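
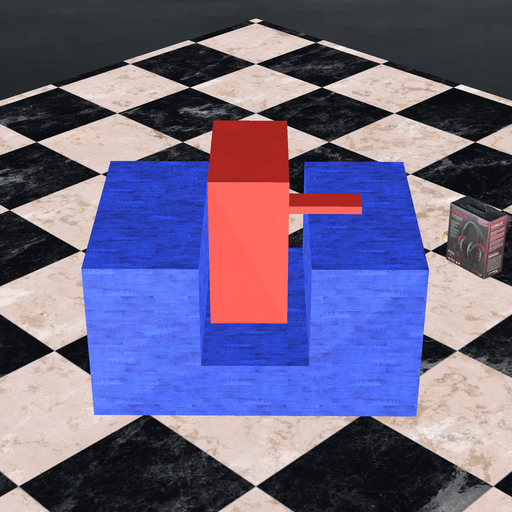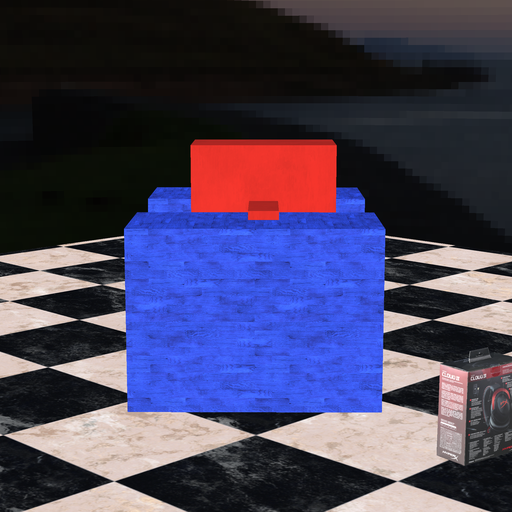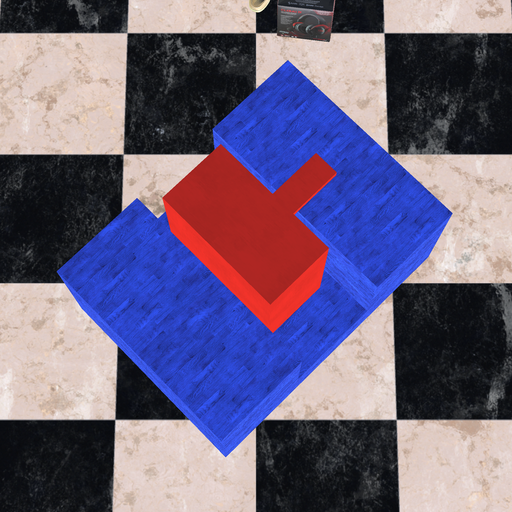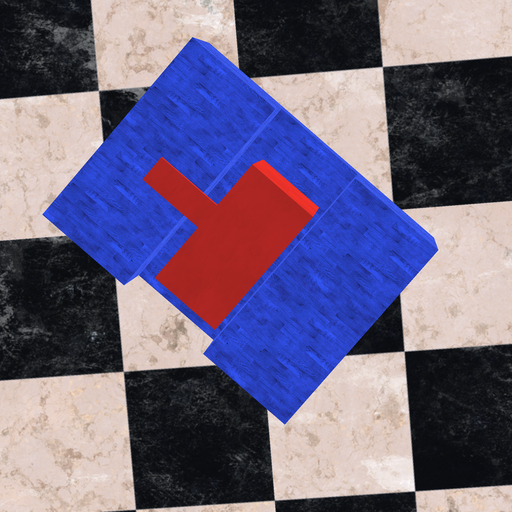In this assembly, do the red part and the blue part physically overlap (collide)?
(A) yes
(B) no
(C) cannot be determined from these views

(B) no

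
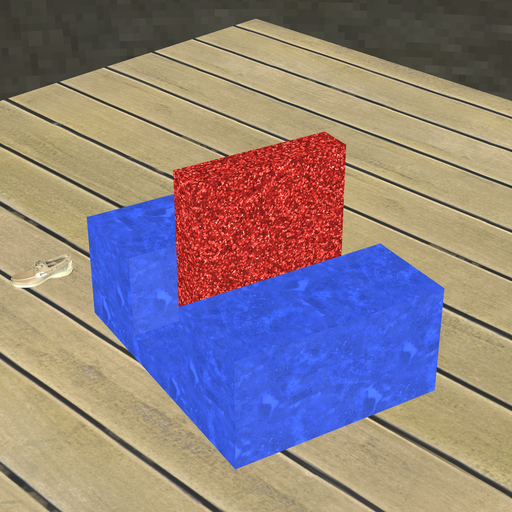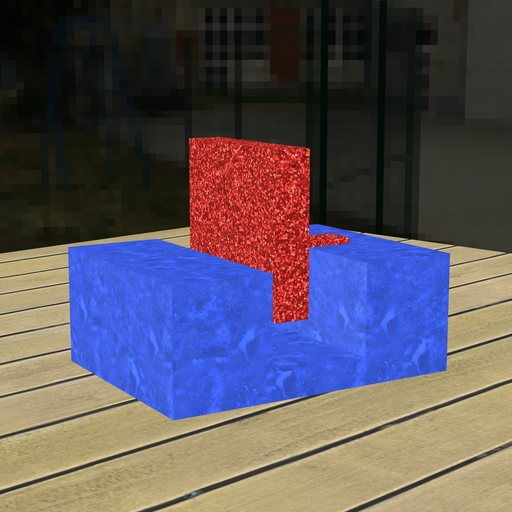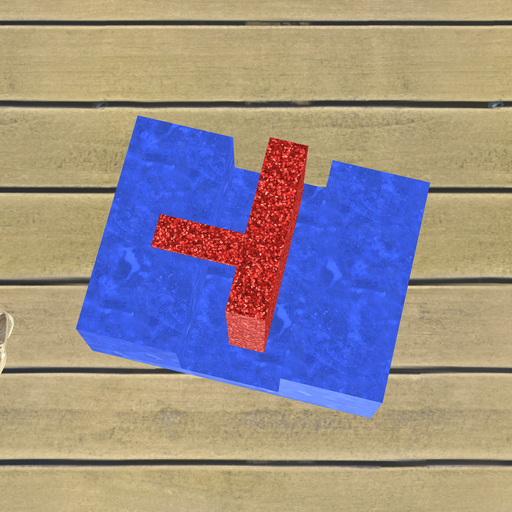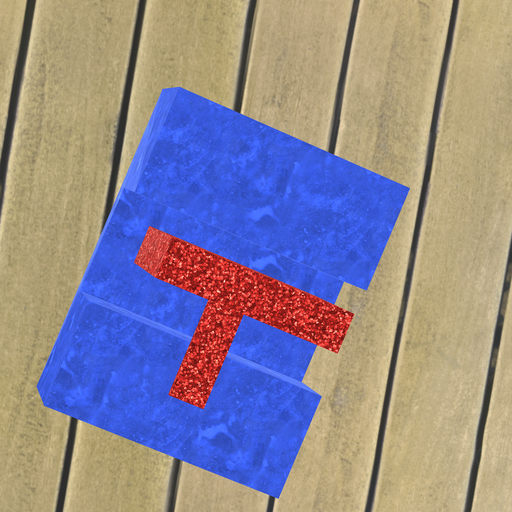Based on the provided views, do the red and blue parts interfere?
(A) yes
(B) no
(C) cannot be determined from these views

(B) no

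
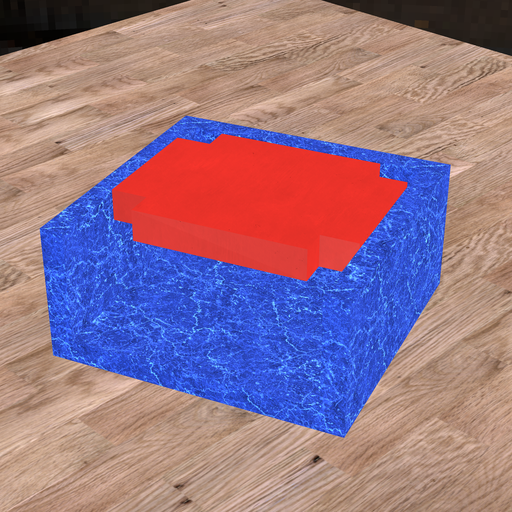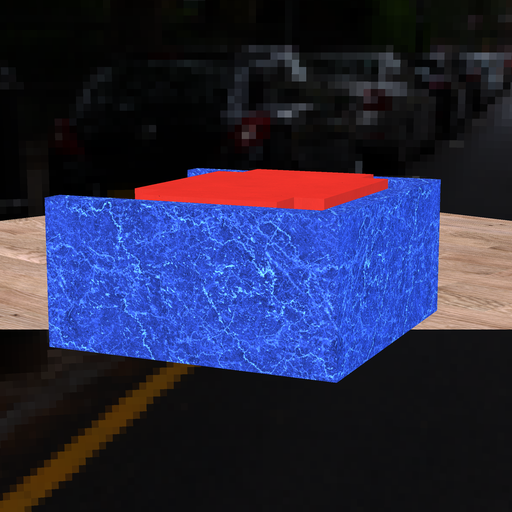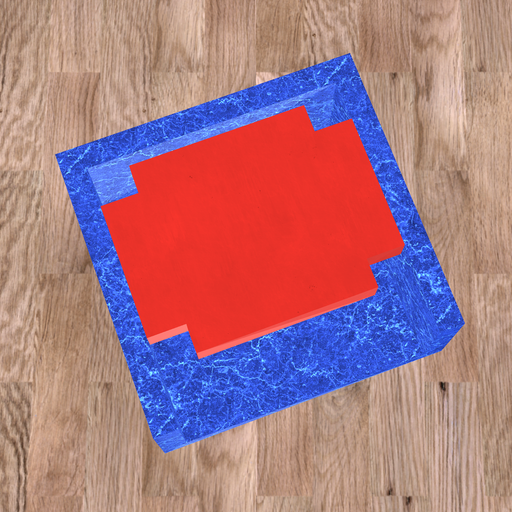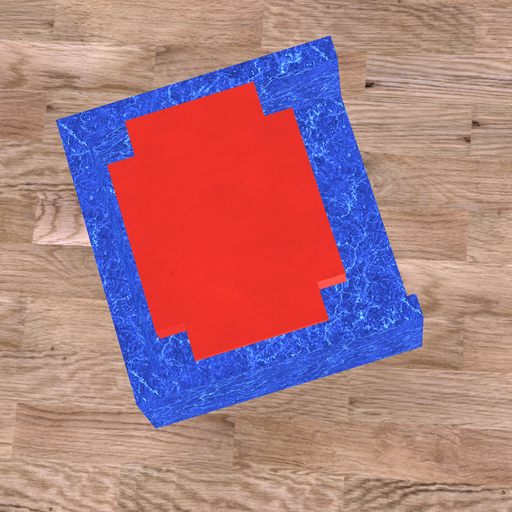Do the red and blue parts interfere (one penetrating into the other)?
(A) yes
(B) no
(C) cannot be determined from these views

(B) no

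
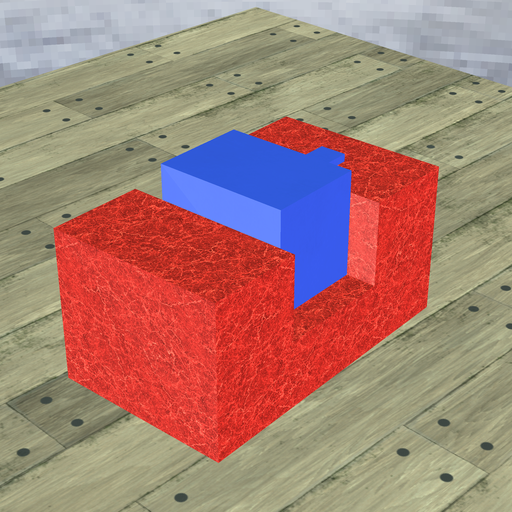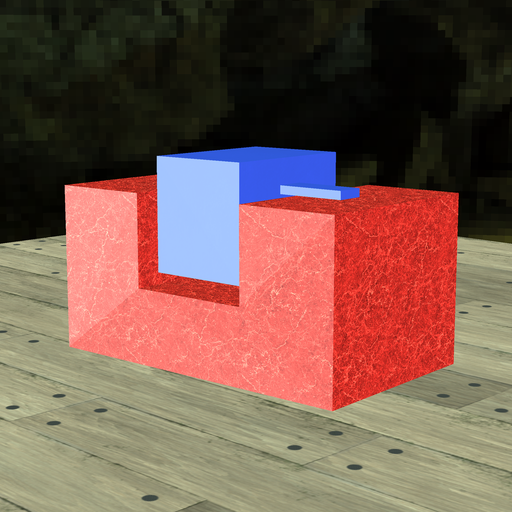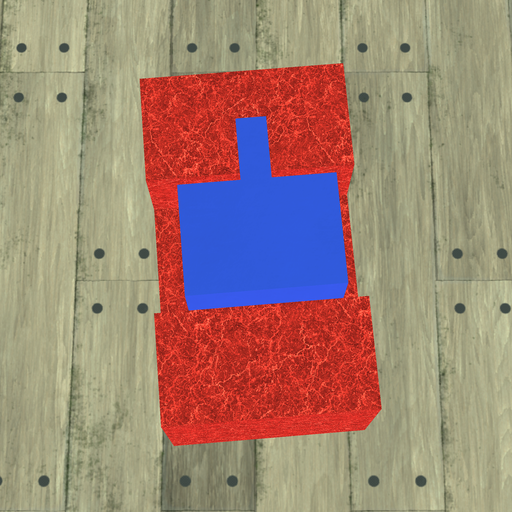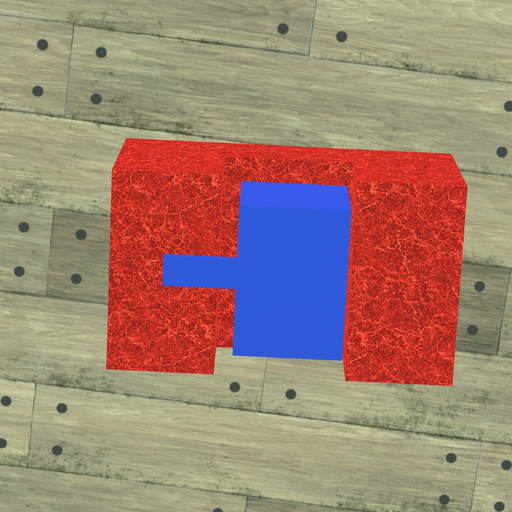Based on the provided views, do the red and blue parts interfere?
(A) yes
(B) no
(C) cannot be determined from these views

(B) no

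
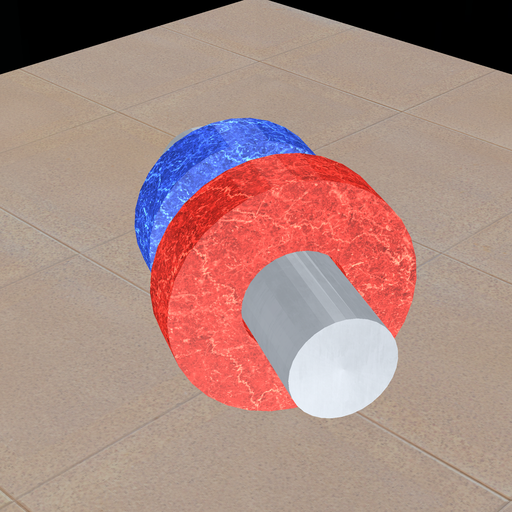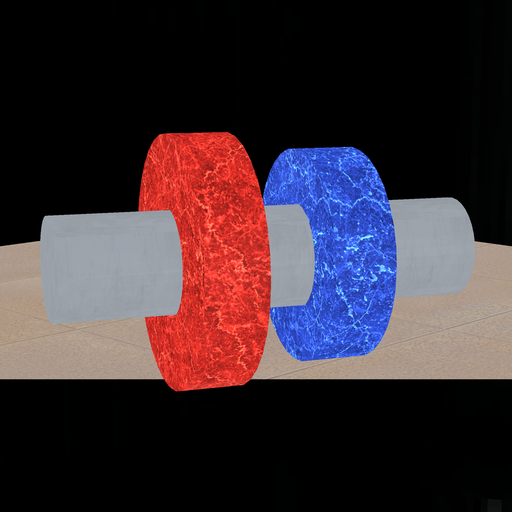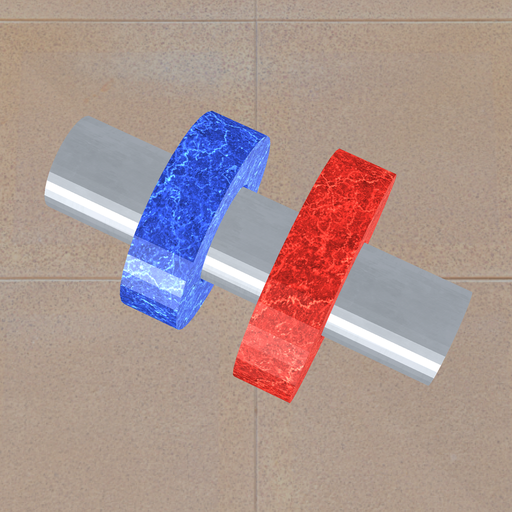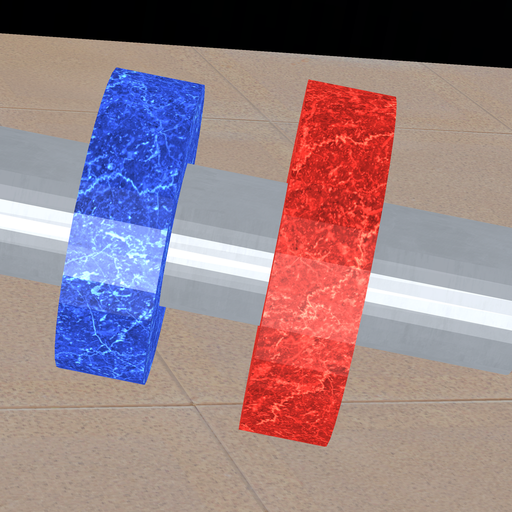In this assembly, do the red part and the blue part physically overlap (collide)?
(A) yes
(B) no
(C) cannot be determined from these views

(B) no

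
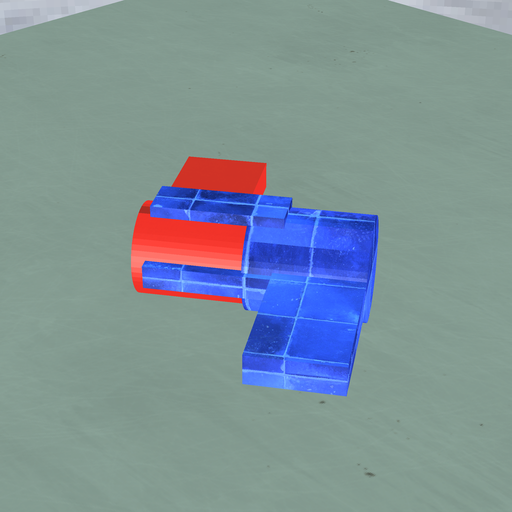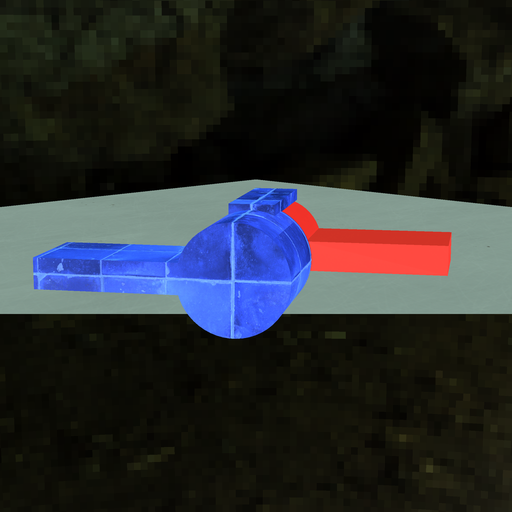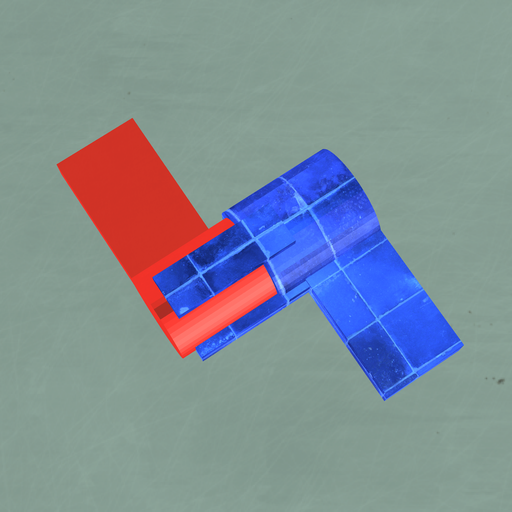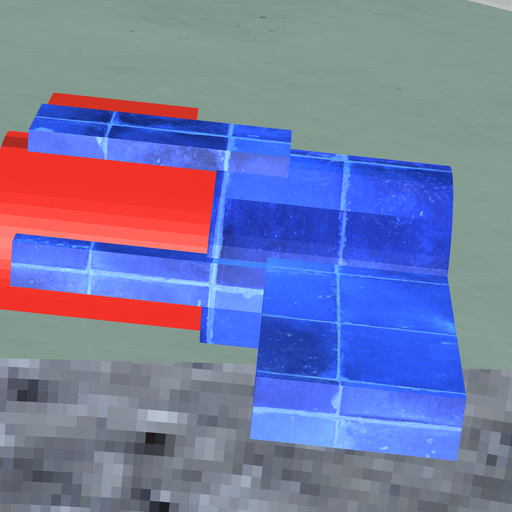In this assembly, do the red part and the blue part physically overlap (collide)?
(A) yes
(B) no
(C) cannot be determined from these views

(A) yes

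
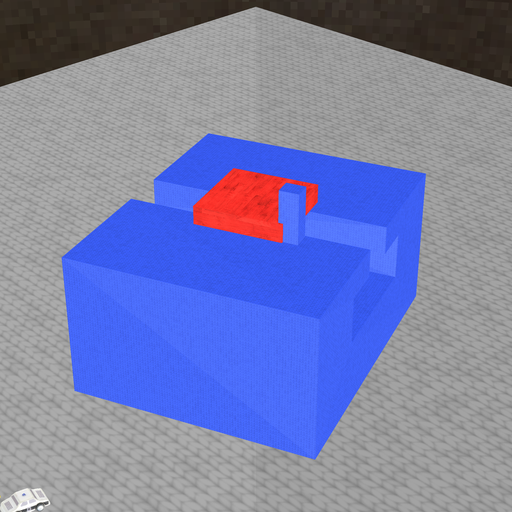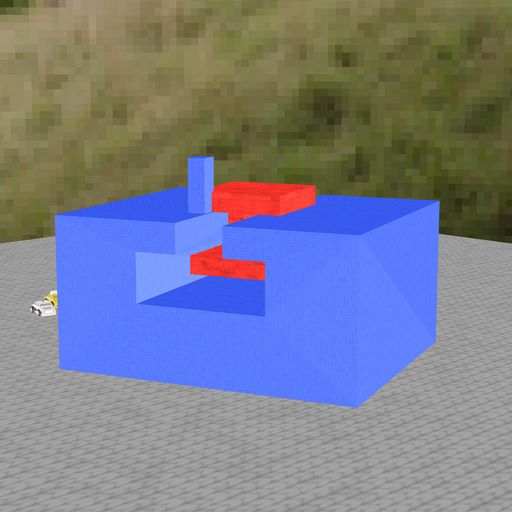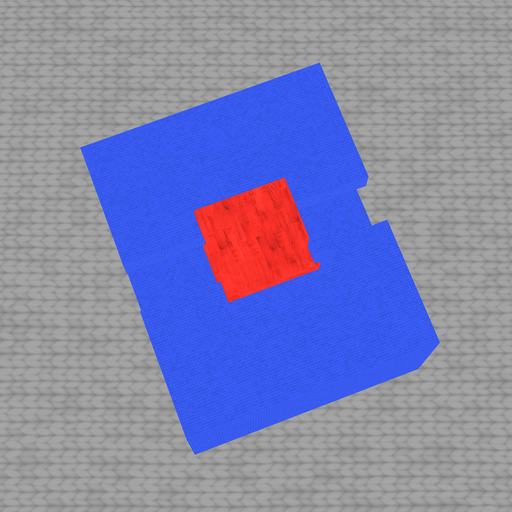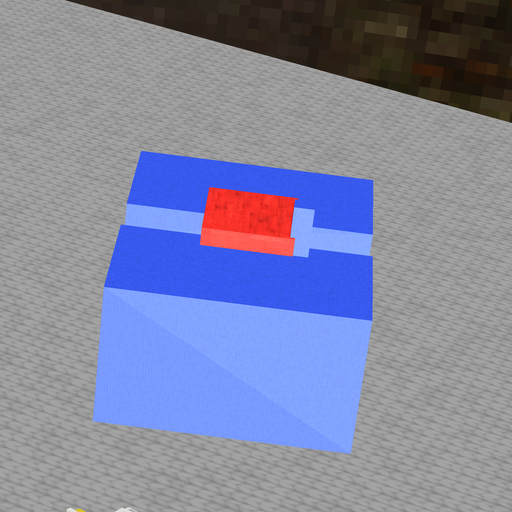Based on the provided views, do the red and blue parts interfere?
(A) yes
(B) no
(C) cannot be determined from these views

(A) yes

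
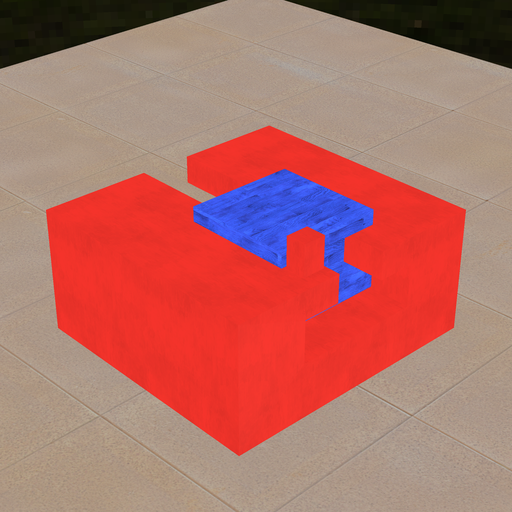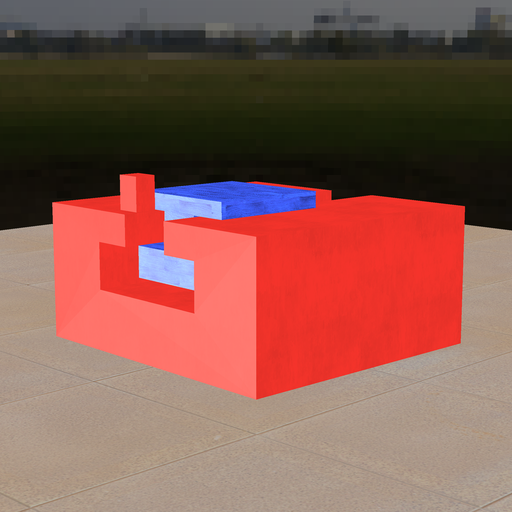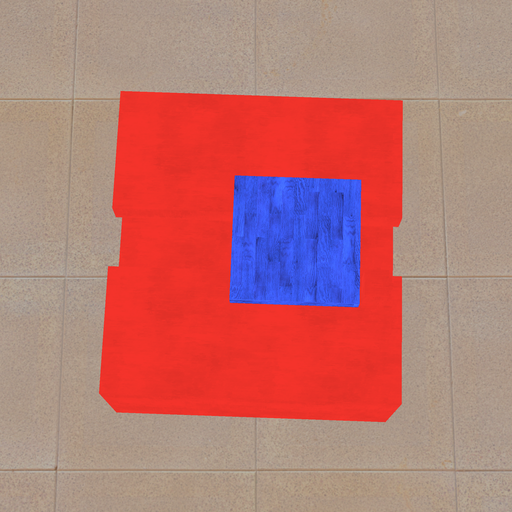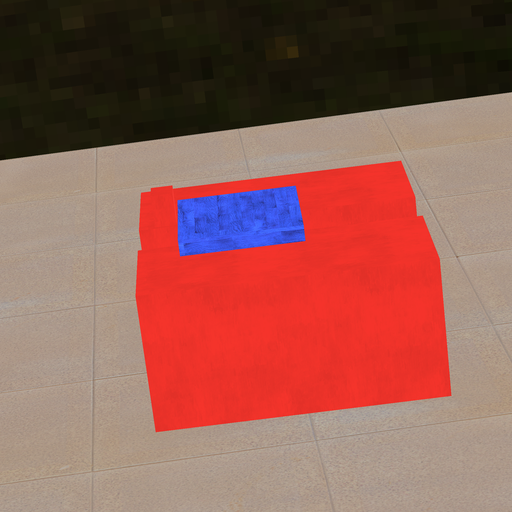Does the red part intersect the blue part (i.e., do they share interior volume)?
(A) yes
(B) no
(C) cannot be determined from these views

(B) no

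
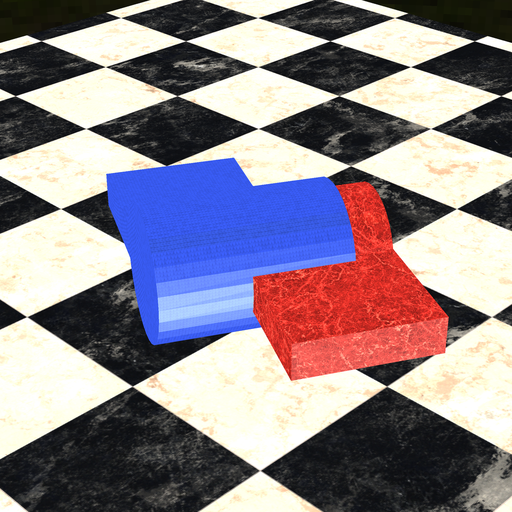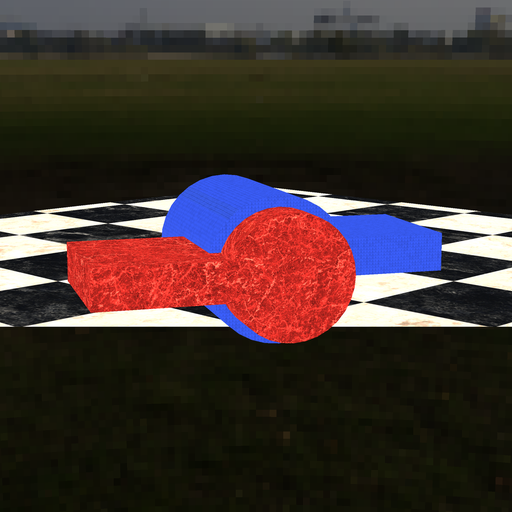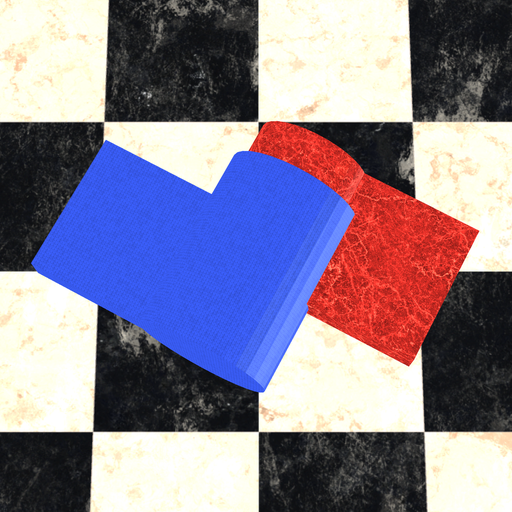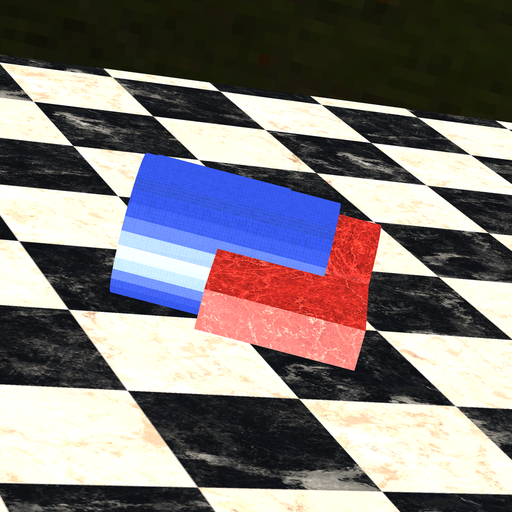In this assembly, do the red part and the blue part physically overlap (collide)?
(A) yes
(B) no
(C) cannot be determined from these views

(A) yes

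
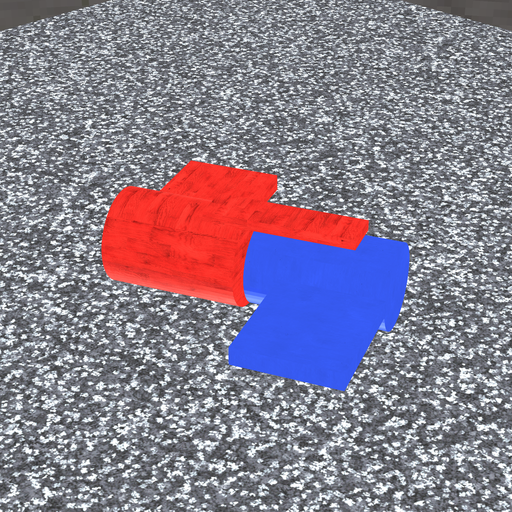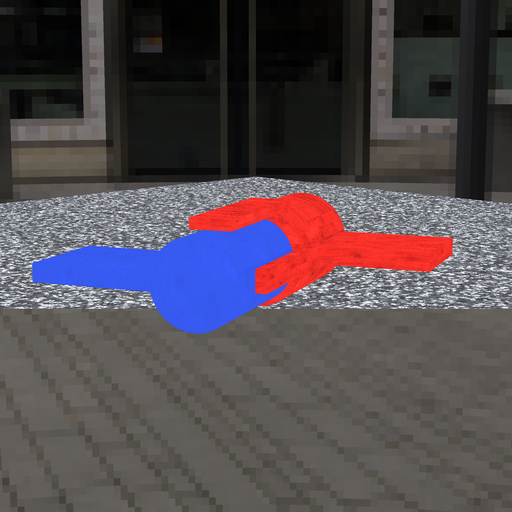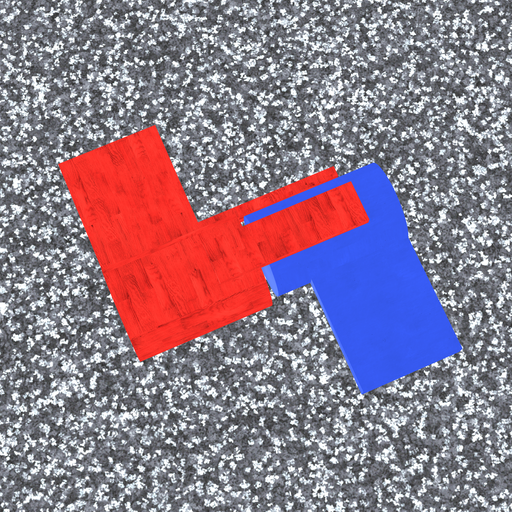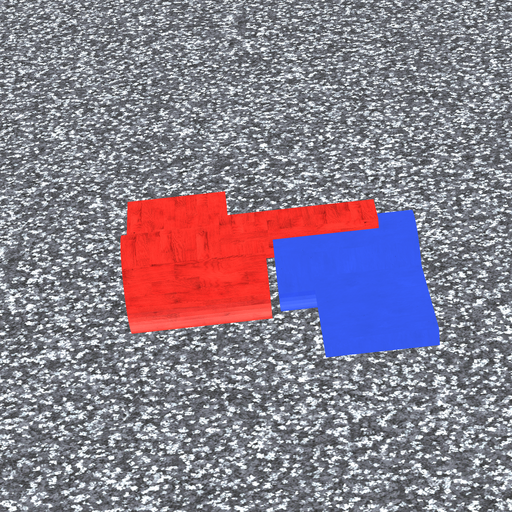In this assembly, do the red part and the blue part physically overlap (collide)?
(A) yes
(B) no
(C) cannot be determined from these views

(B) no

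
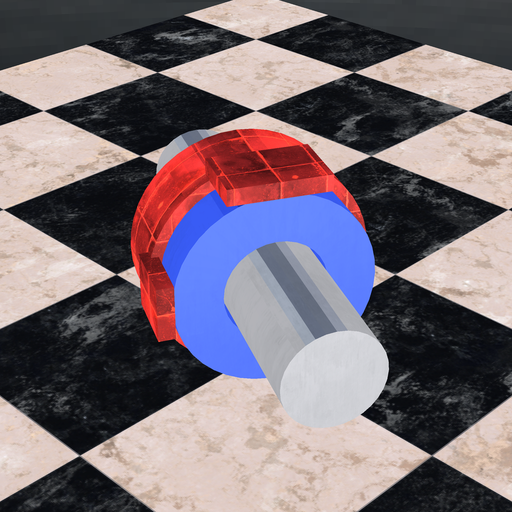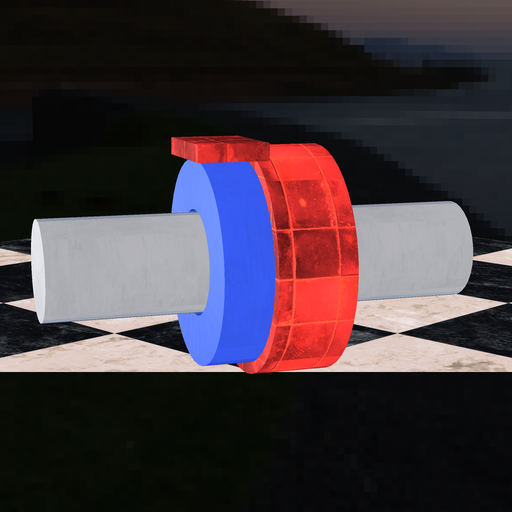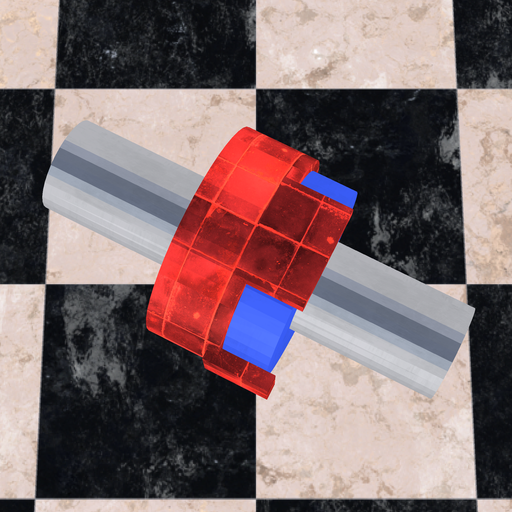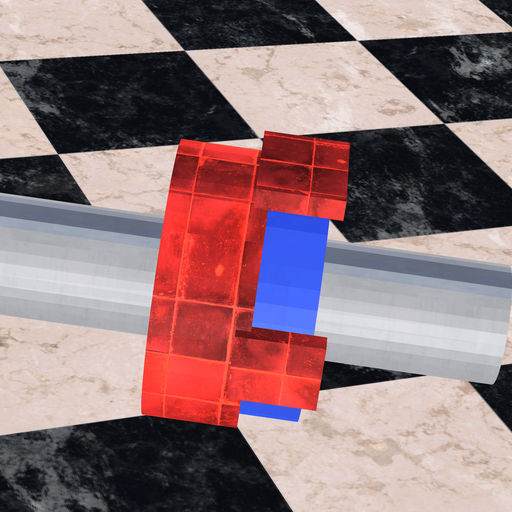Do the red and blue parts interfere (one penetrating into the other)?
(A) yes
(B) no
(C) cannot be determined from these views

(A) yes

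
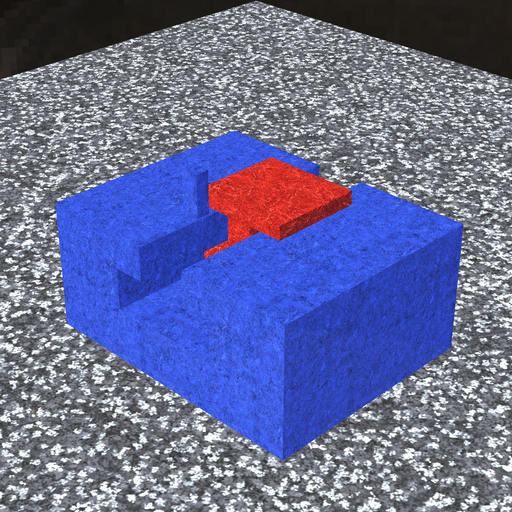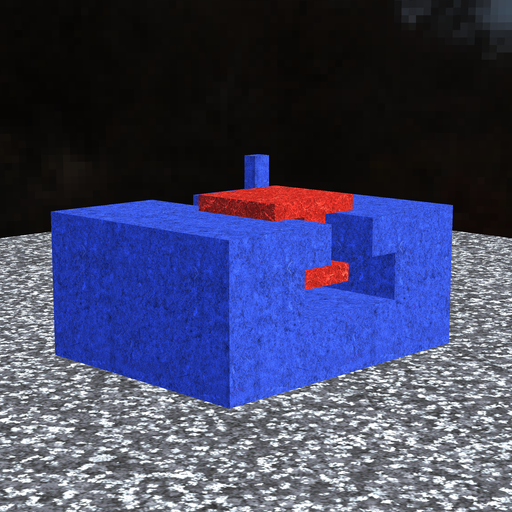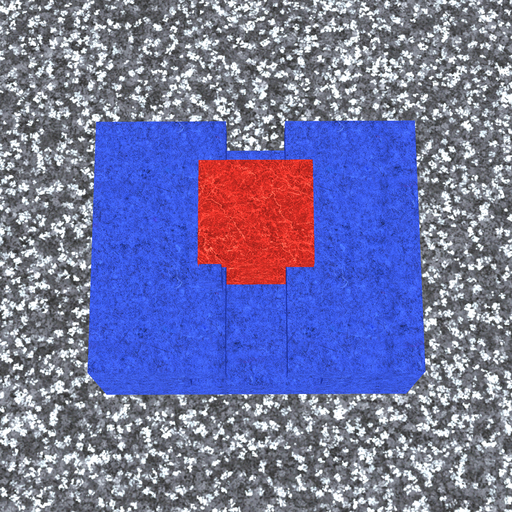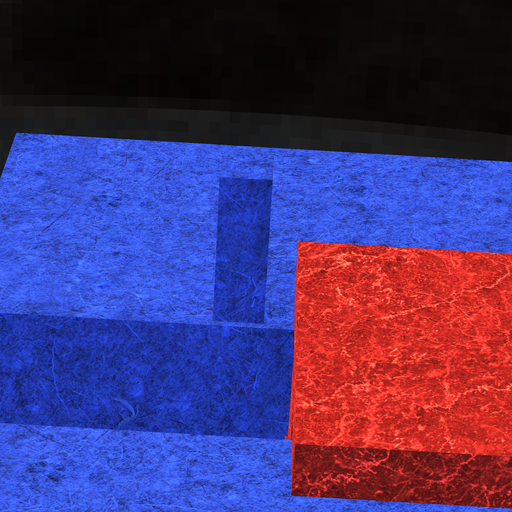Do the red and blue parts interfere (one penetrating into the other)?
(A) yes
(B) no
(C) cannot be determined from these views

(B) no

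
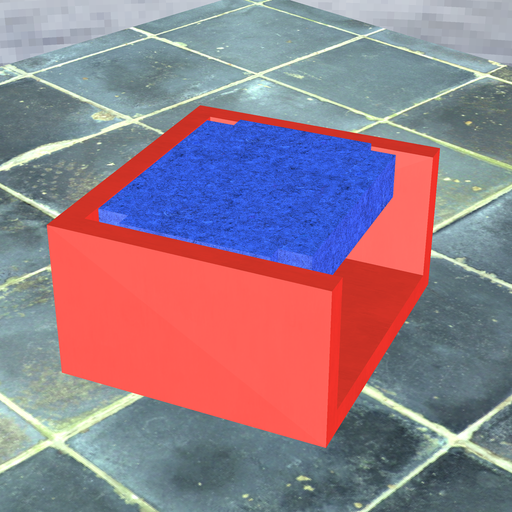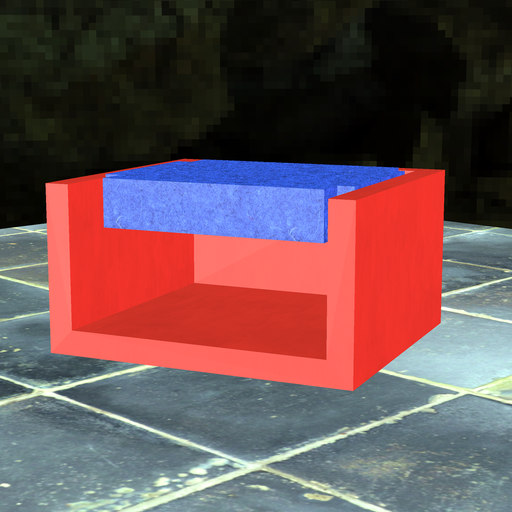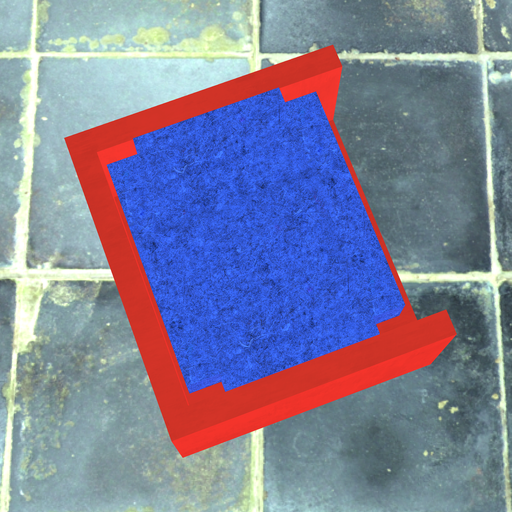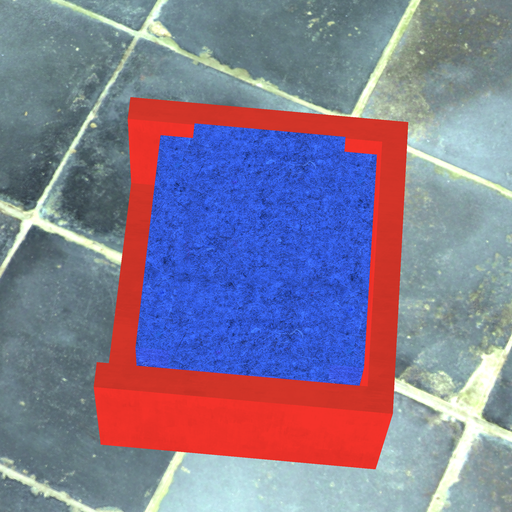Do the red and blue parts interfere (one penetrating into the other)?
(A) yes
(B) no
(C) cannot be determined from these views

(B) no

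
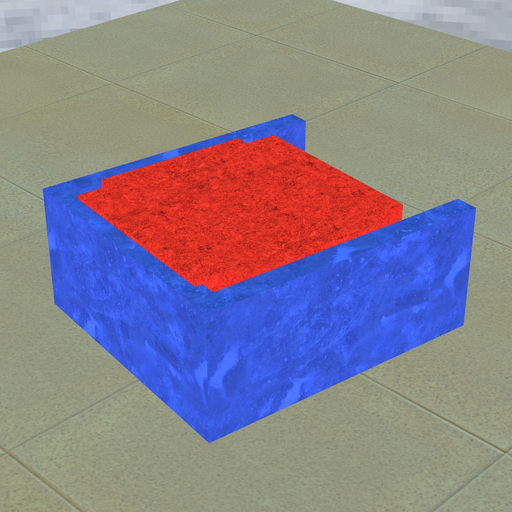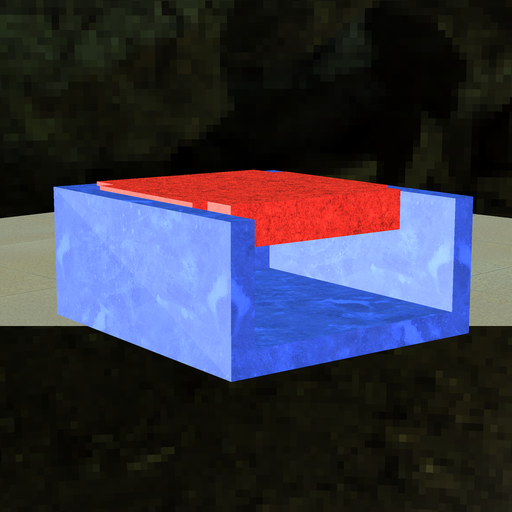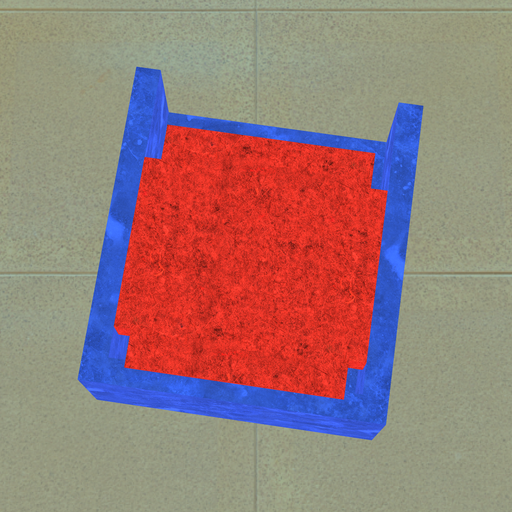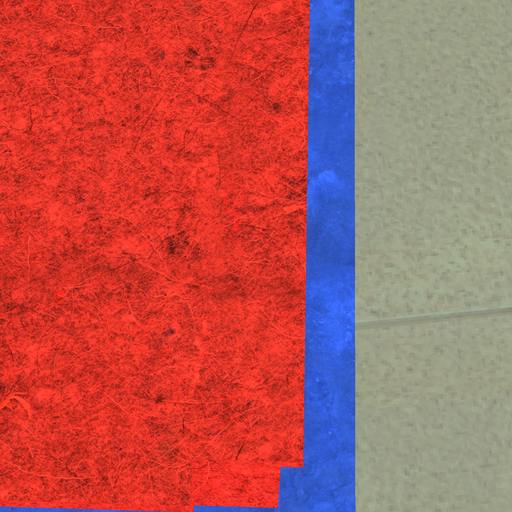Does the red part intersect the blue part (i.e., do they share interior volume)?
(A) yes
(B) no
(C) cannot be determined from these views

(A) yes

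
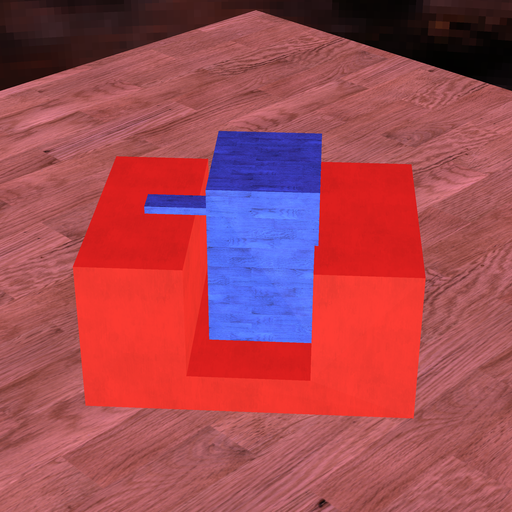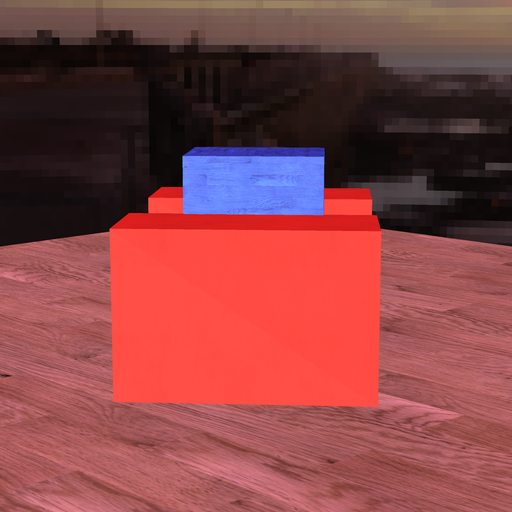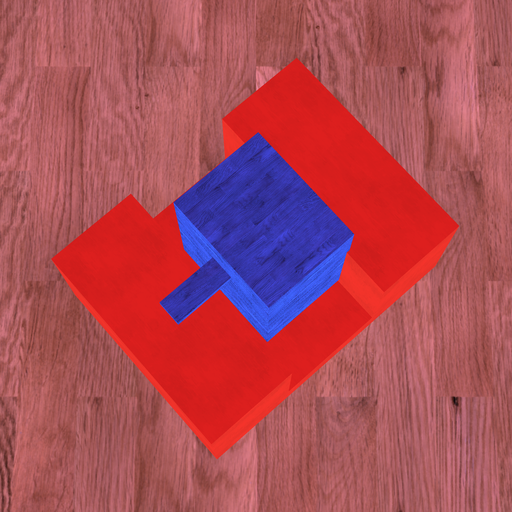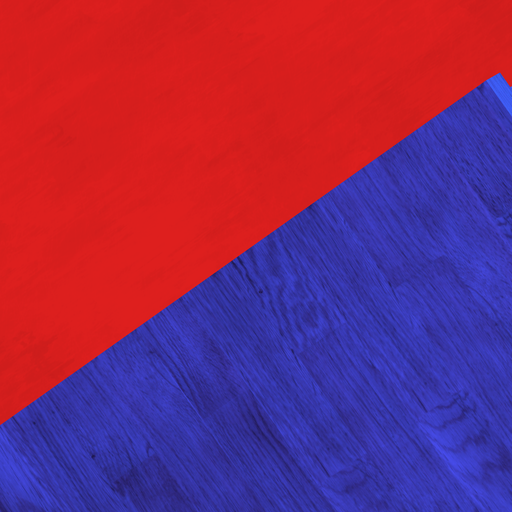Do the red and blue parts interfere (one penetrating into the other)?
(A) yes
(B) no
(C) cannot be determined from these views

(A) yes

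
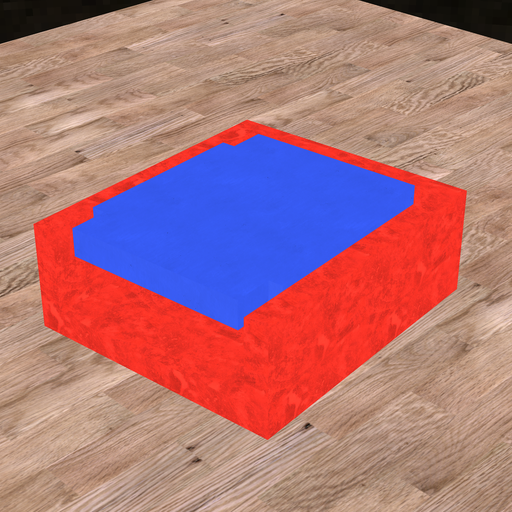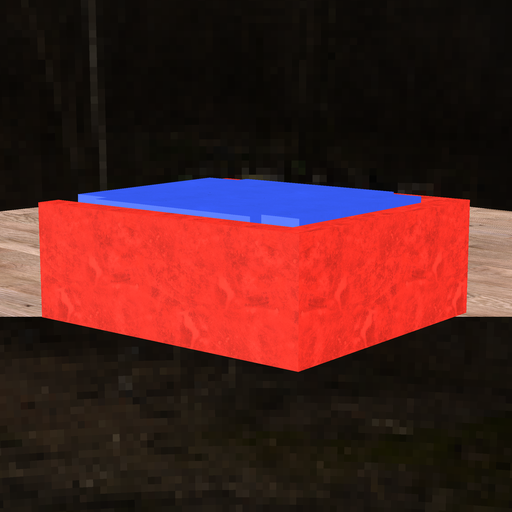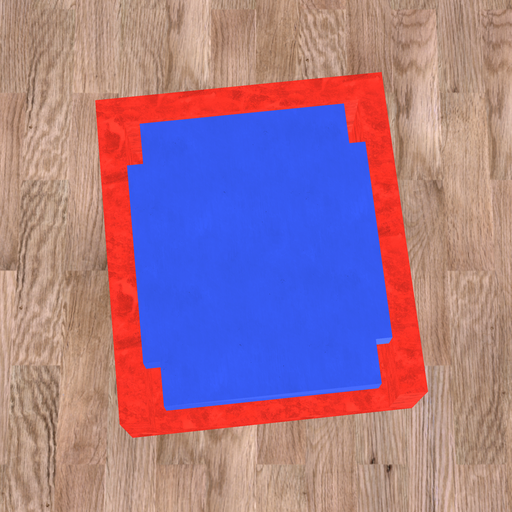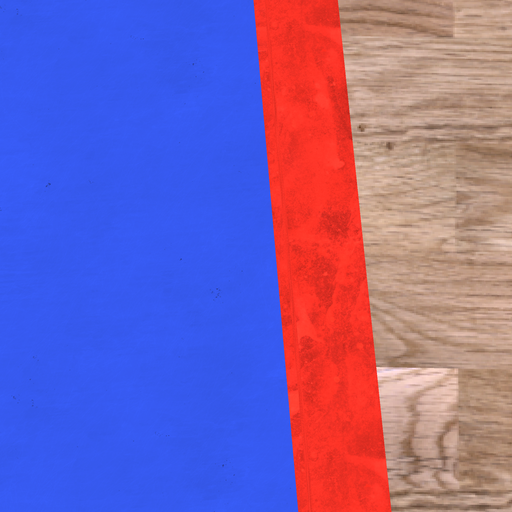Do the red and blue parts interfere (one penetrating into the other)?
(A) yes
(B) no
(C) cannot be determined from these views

(B) no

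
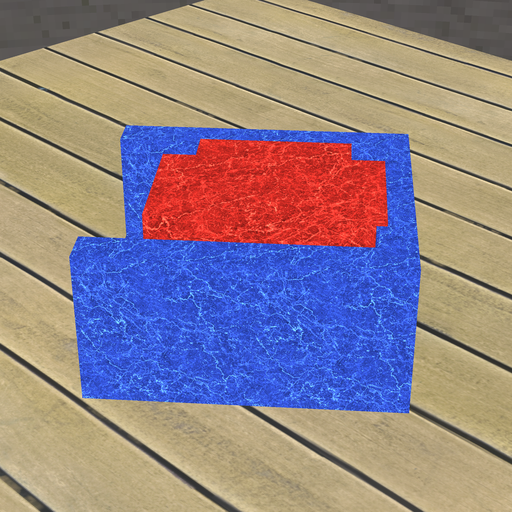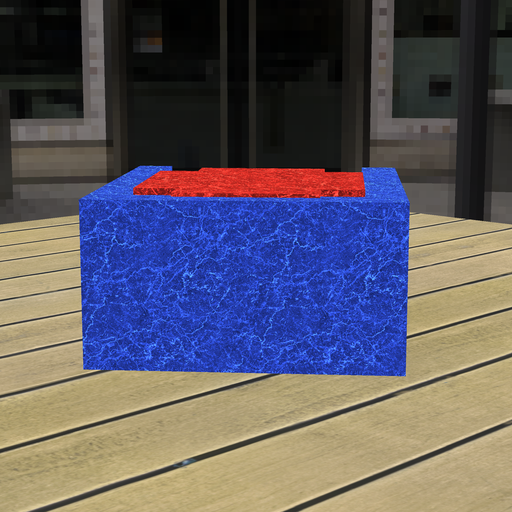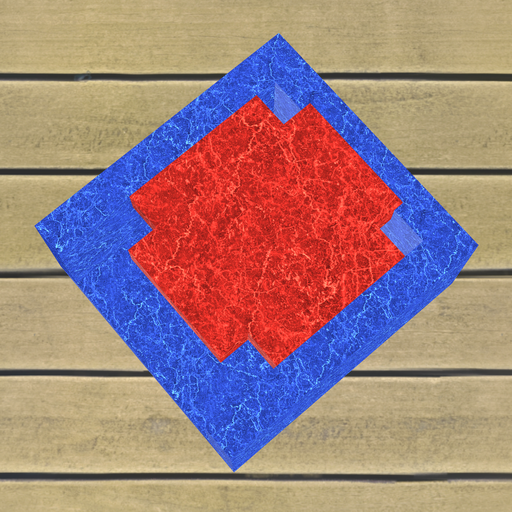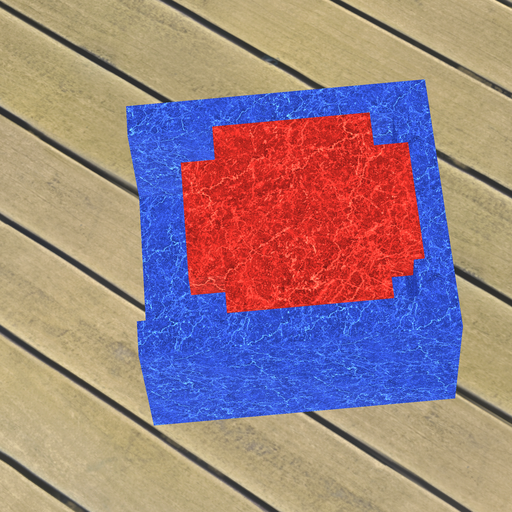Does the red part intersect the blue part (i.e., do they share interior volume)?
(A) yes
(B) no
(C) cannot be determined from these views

(A) yes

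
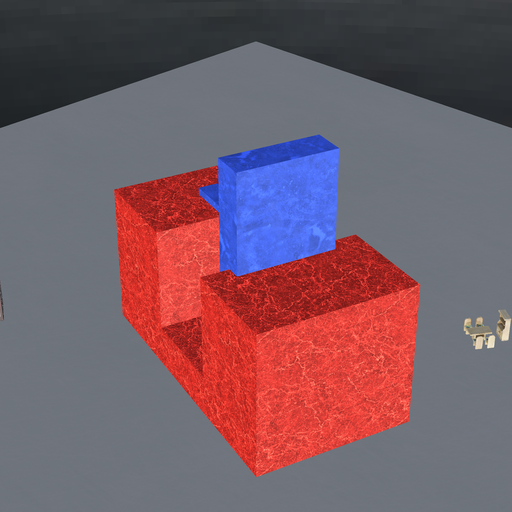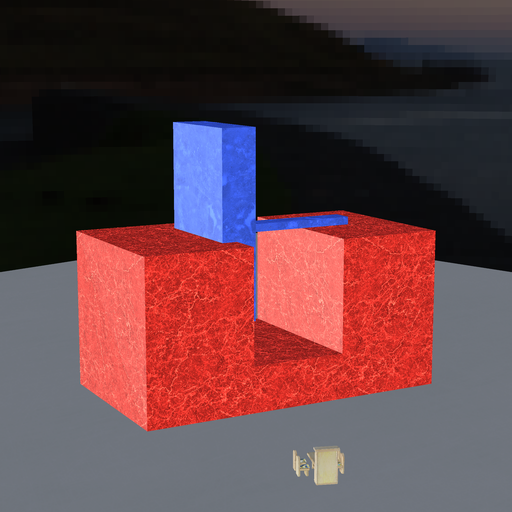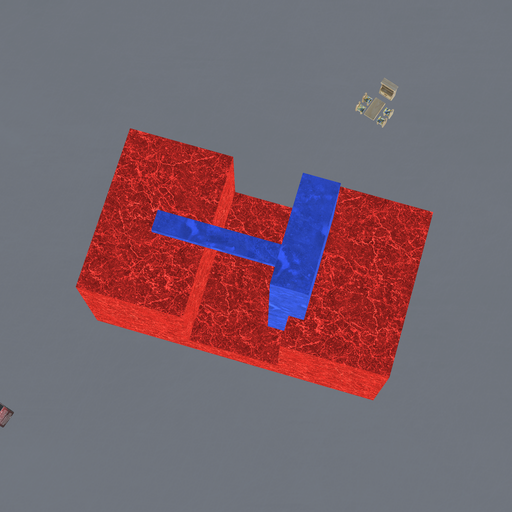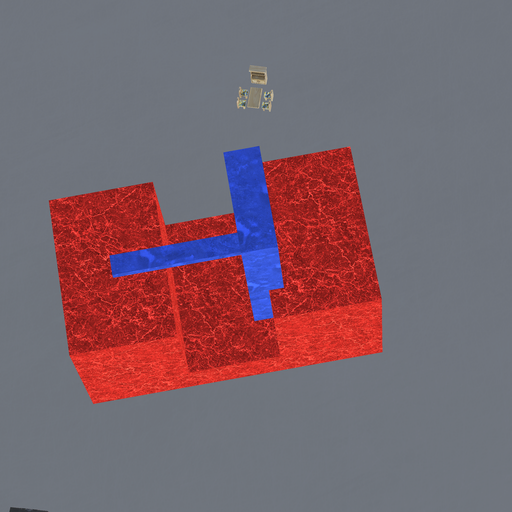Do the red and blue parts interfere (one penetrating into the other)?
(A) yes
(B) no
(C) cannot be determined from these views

(A) yes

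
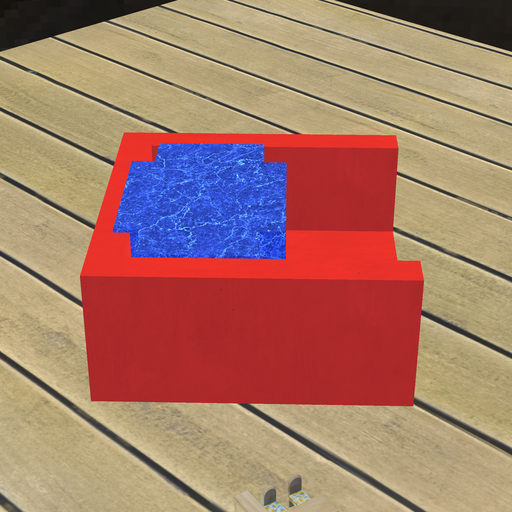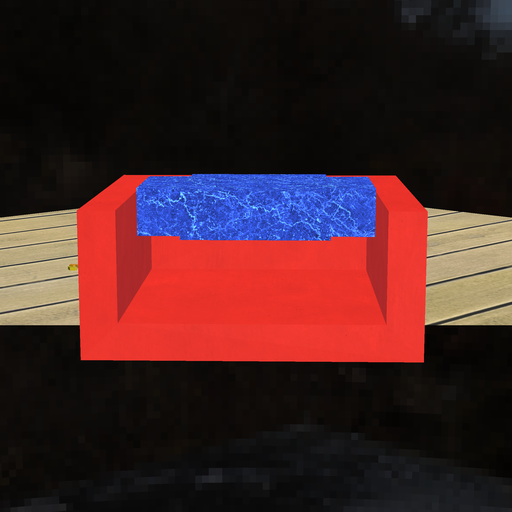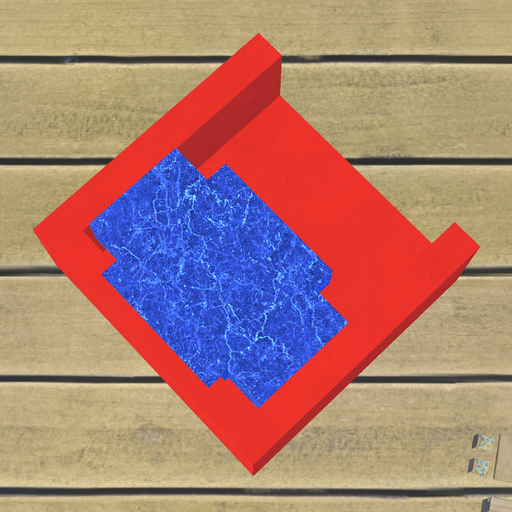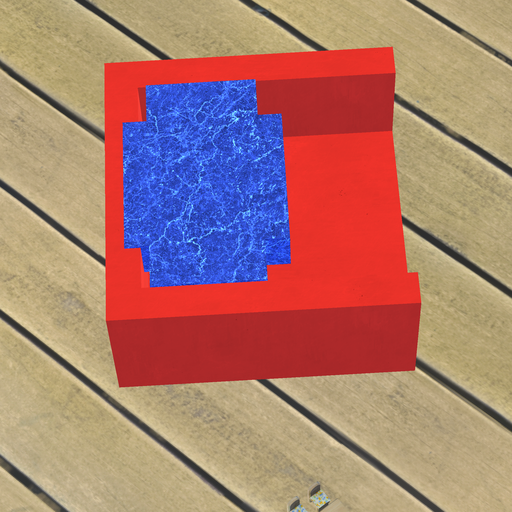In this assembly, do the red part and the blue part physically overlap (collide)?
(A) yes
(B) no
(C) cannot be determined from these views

(A) yes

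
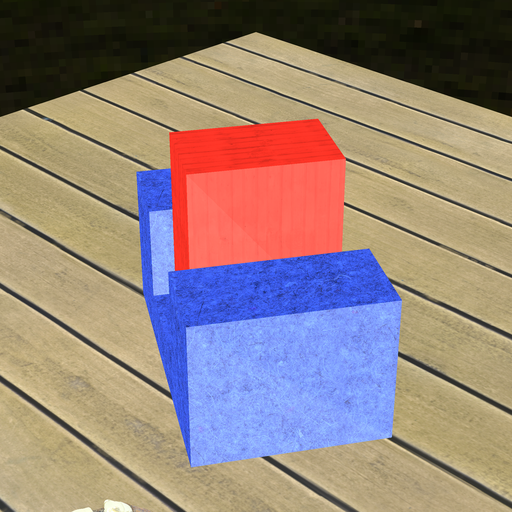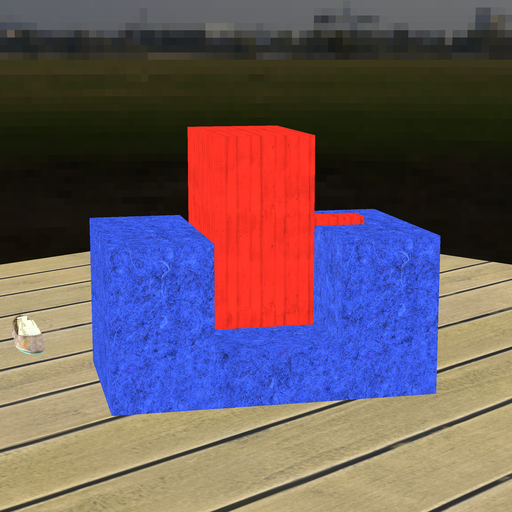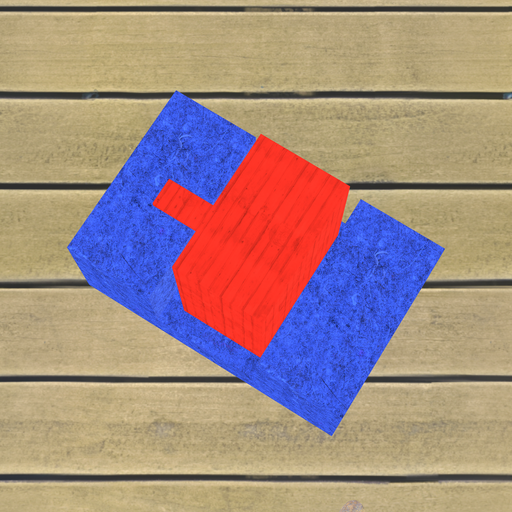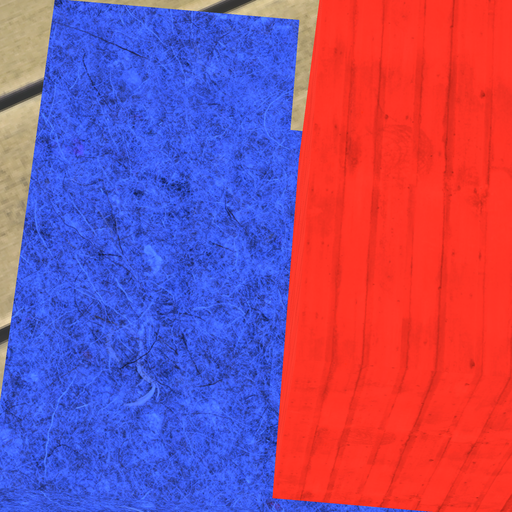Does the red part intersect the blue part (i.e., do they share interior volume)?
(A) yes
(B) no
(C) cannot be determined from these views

(B) no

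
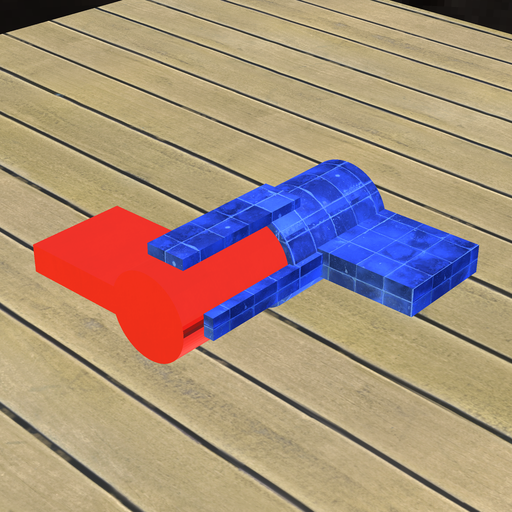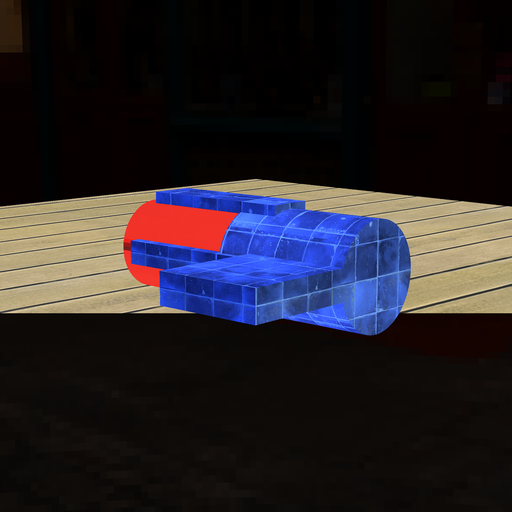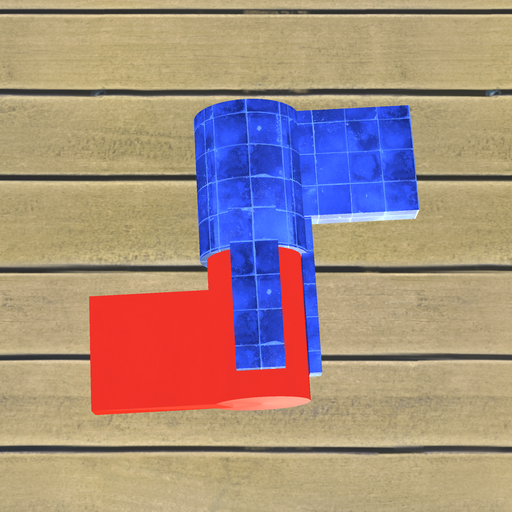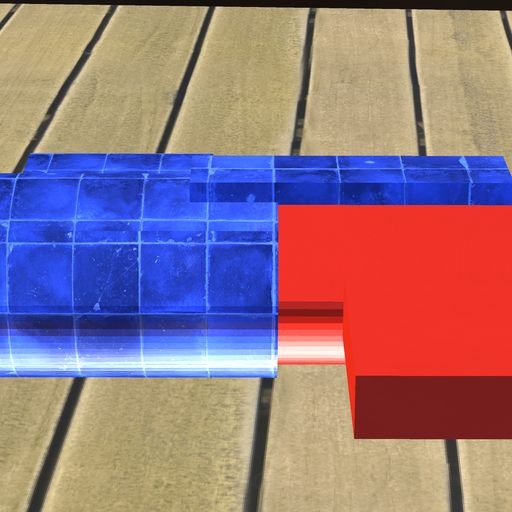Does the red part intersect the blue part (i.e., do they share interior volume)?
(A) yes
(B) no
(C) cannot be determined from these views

(A) yes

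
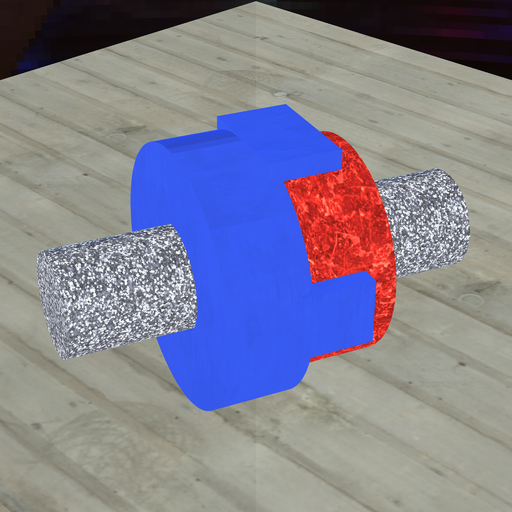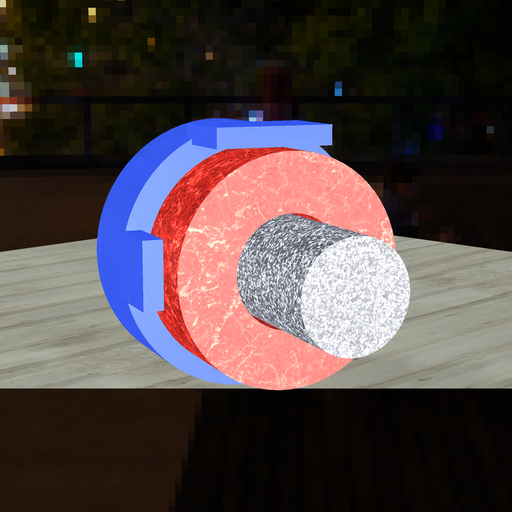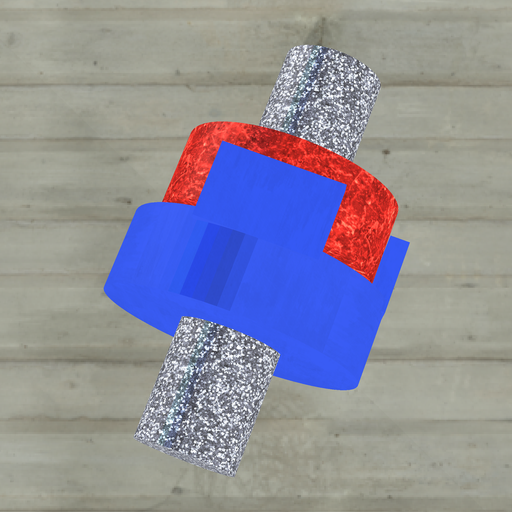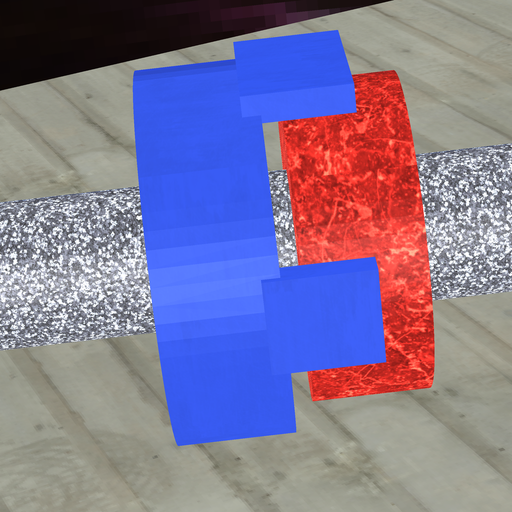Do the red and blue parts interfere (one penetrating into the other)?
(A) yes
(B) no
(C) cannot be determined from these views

(B) no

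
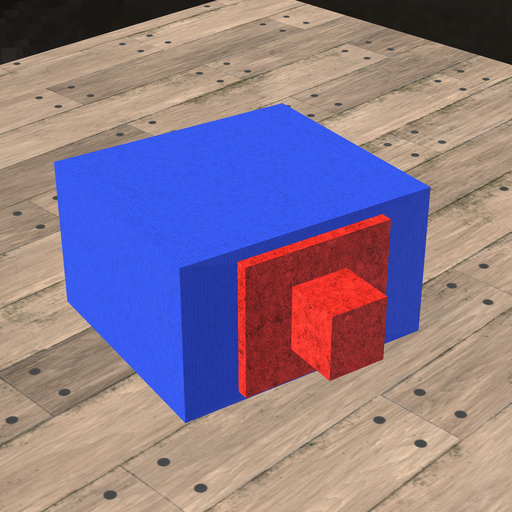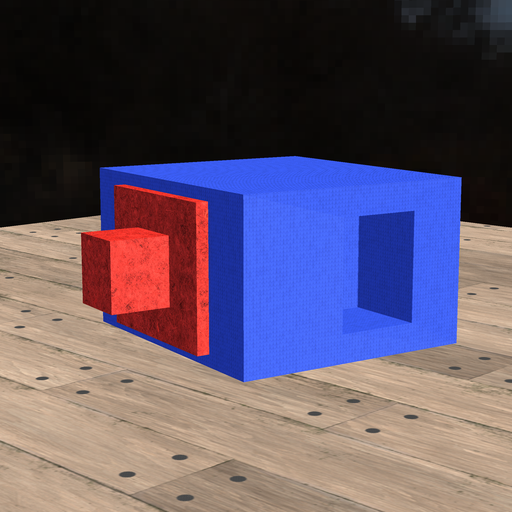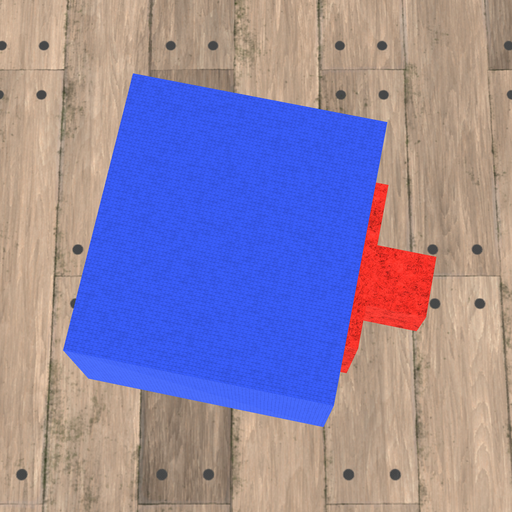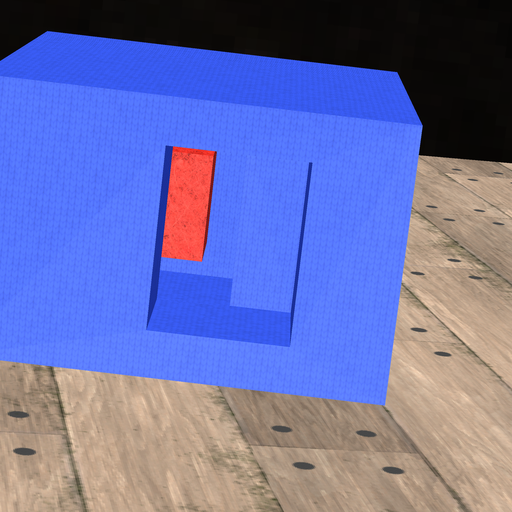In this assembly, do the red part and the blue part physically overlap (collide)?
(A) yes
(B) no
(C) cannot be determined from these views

(B) no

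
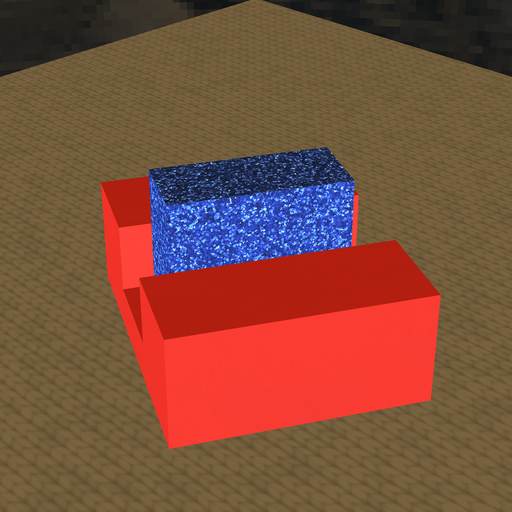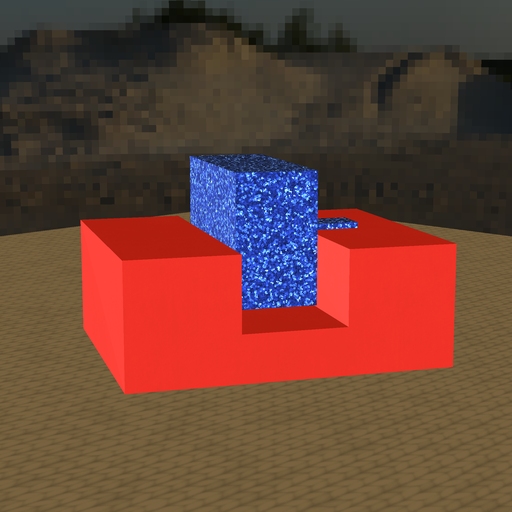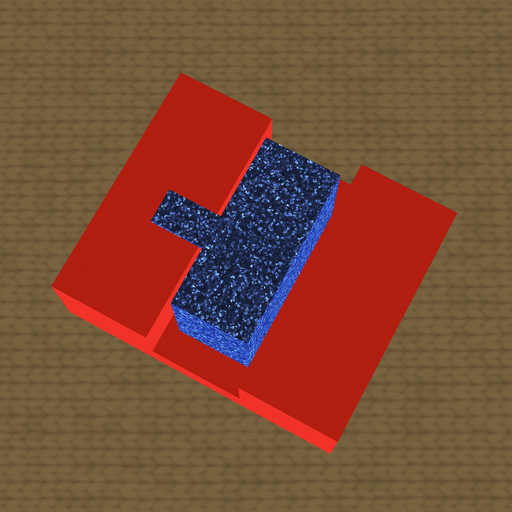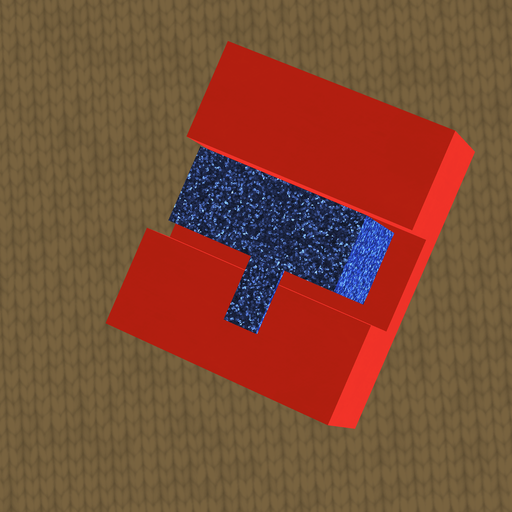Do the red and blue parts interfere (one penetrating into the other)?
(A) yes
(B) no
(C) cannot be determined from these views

(B) no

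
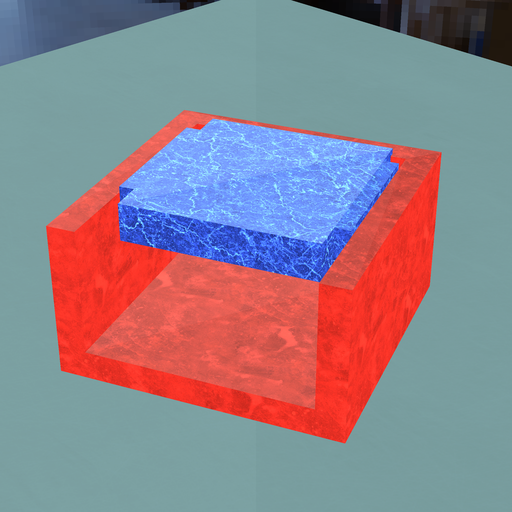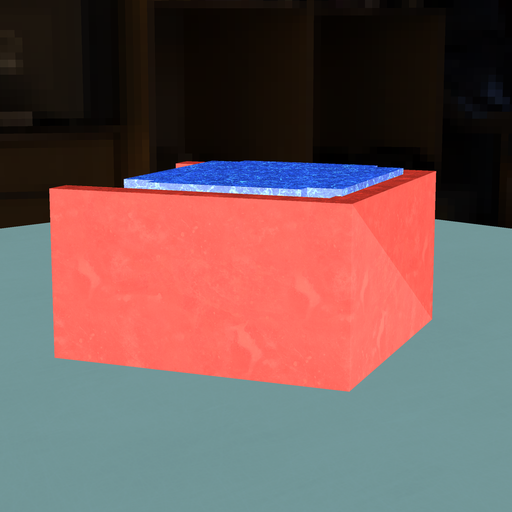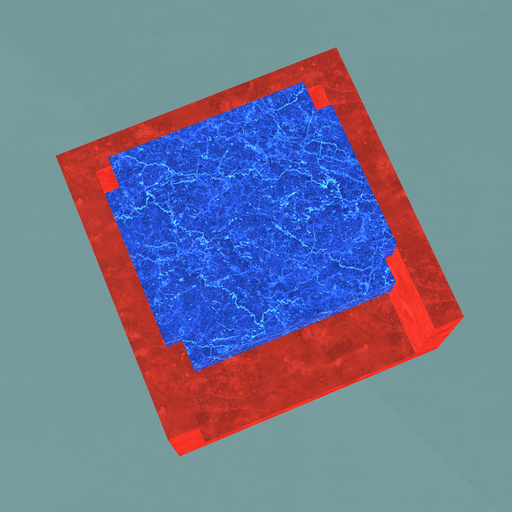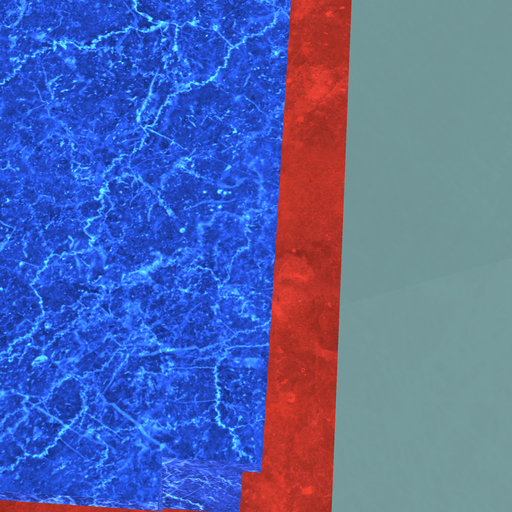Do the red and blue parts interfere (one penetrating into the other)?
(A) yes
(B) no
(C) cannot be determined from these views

(A) yes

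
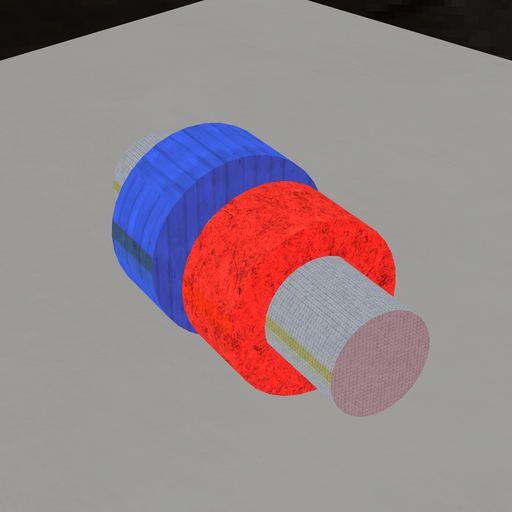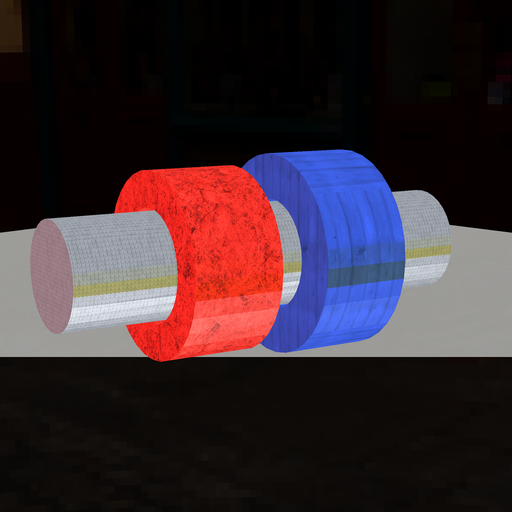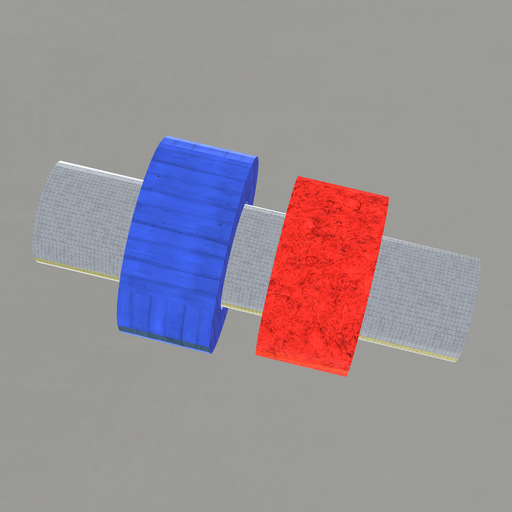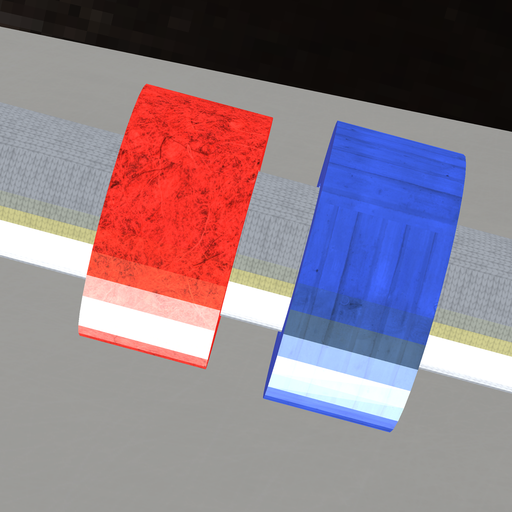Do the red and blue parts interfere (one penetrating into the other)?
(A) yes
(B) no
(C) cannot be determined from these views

(B) no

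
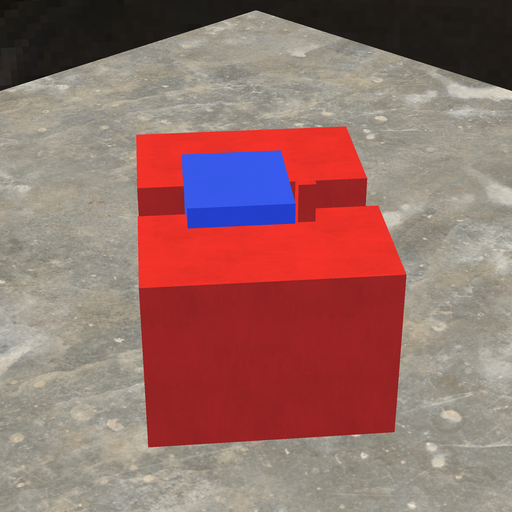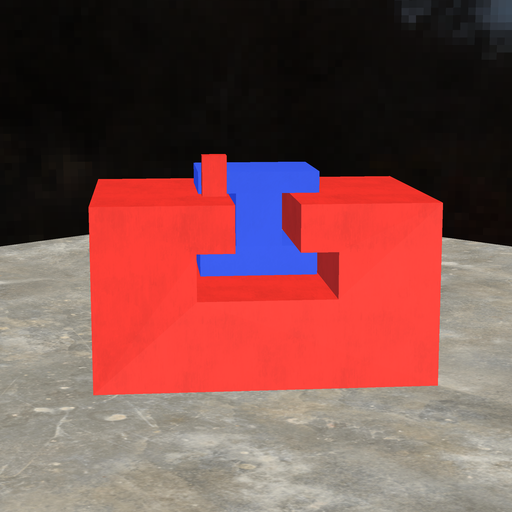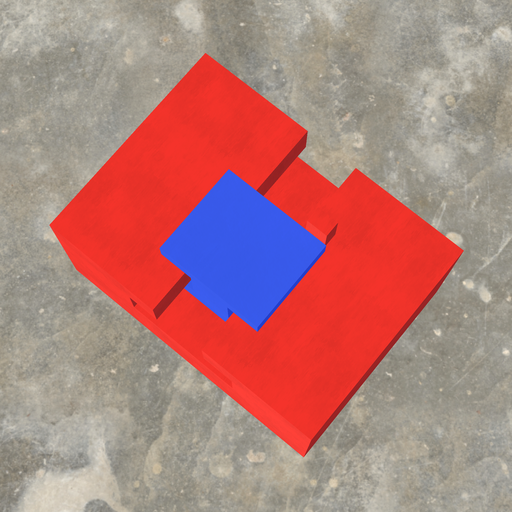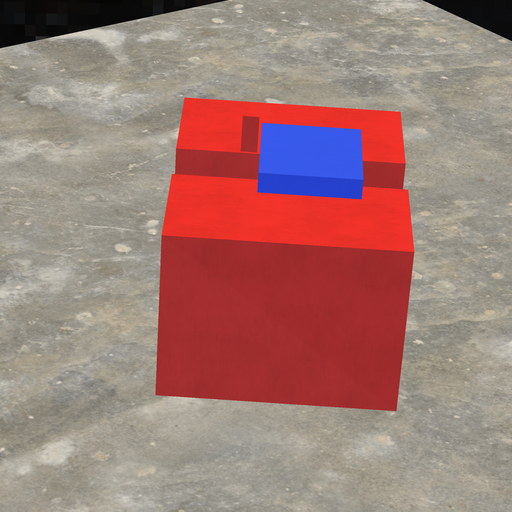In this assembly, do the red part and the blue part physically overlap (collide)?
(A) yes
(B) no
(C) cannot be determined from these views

(B) no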